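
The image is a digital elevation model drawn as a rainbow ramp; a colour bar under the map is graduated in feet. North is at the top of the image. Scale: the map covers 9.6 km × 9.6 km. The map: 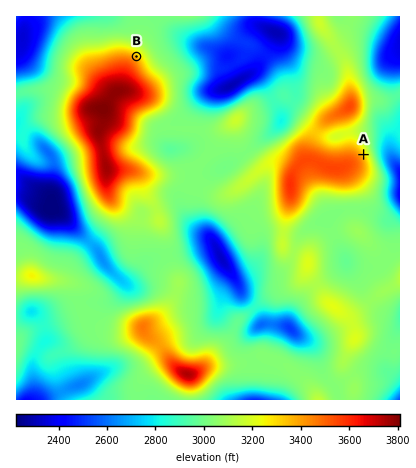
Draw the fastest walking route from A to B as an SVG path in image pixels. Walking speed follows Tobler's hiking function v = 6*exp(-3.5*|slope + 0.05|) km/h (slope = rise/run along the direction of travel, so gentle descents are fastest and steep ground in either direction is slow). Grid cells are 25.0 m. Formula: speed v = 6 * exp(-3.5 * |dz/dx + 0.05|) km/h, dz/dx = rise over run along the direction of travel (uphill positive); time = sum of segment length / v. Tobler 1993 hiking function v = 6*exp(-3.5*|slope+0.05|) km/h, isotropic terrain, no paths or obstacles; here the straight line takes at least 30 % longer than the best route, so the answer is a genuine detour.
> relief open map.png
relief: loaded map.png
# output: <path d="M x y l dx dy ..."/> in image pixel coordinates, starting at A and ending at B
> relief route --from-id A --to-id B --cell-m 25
<path d="M364 154l-4-2-10-6-20 0-22-10-6 0-24 12-22 0-52-26-46-46-6-4-16-16"/>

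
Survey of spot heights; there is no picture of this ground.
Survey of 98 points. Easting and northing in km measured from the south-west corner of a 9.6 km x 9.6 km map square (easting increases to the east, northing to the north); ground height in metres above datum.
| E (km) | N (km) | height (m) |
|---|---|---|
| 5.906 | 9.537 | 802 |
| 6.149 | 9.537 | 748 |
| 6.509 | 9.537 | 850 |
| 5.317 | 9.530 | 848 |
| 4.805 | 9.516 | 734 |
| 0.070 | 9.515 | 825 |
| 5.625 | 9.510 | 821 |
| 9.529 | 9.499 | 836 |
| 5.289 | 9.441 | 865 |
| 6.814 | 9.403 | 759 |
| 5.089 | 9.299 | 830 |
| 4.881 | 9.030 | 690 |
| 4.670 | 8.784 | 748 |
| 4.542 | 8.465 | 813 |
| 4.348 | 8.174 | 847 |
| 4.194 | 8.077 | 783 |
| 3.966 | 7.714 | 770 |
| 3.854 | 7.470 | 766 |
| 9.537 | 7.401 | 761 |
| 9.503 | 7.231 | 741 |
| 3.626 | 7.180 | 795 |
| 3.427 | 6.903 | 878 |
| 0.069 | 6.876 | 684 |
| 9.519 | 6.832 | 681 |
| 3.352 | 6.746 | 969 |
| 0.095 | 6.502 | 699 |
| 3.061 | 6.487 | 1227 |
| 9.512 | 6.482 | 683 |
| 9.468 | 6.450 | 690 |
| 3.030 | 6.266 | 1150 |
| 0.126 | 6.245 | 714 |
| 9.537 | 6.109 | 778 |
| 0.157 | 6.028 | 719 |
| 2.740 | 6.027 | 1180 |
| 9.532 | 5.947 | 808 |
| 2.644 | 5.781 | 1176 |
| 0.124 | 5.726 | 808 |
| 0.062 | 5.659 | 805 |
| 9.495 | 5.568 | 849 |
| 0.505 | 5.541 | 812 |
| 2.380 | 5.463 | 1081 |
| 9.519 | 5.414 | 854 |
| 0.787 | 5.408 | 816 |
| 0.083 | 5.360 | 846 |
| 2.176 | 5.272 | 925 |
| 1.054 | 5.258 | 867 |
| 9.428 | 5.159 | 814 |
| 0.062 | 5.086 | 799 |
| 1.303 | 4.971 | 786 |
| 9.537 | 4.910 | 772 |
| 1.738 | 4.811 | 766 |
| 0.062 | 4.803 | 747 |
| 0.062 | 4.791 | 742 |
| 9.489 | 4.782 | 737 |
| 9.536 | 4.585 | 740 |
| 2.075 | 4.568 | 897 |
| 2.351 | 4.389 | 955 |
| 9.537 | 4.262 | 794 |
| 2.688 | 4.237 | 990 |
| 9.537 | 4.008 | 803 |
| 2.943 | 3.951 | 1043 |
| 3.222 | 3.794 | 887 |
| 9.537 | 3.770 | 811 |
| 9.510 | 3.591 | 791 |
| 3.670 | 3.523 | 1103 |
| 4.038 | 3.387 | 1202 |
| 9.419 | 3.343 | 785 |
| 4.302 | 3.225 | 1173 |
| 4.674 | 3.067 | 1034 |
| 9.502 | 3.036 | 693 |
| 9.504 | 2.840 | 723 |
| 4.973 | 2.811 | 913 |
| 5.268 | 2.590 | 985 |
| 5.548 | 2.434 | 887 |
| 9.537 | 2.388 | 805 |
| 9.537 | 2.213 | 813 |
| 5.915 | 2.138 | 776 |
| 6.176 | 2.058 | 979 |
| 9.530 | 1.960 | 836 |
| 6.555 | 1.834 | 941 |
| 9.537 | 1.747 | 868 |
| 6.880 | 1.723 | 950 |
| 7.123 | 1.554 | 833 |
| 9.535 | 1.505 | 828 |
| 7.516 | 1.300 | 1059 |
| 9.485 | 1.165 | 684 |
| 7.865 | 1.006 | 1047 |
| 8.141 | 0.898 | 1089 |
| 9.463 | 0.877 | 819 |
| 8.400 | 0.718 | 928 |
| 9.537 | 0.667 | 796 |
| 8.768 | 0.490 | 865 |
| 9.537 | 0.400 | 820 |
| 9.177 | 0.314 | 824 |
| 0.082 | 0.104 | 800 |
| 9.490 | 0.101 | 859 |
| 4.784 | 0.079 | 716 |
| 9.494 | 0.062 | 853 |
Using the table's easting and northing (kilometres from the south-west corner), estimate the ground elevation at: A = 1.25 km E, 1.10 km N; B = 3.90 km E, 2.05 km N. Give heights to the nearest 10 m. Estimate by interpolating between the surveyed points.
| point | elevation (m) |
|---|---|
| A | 860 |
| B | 880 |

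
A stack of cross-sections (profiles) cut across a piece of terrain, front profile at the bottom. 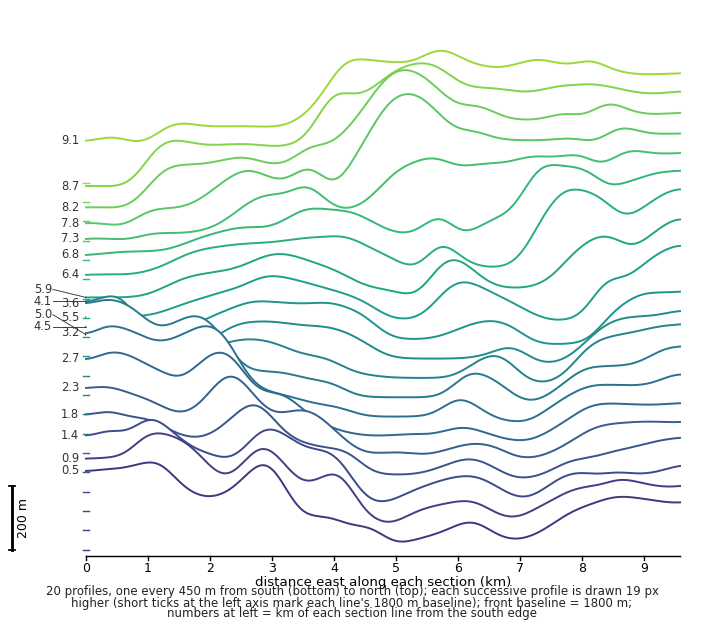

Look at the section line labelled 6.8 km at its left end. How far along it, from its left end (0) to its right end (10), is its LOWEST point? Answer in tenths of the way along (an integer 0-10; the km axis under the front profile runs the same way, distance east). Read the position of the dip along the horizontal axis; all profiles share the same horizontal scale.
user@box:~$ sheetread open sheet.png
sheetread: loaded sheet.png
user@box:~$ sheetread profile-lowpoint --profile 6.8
0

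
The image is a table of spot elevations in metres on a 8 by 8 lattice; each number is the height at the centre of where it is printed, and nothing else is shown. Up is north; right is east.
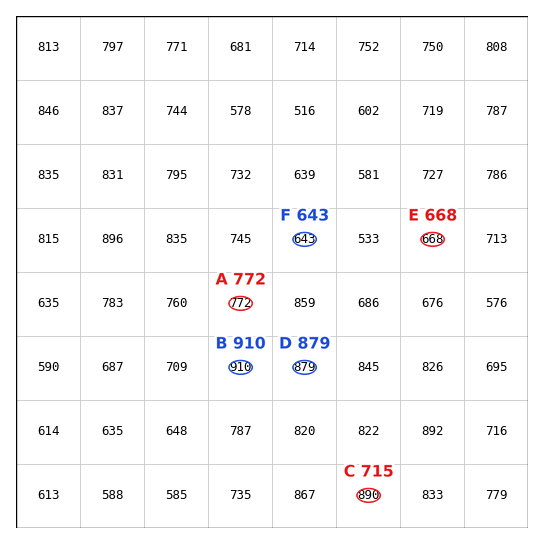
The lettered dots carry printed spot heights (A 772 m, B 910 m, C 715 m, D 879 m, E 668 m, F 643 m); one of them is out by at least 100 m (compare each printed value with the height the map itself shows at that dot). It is C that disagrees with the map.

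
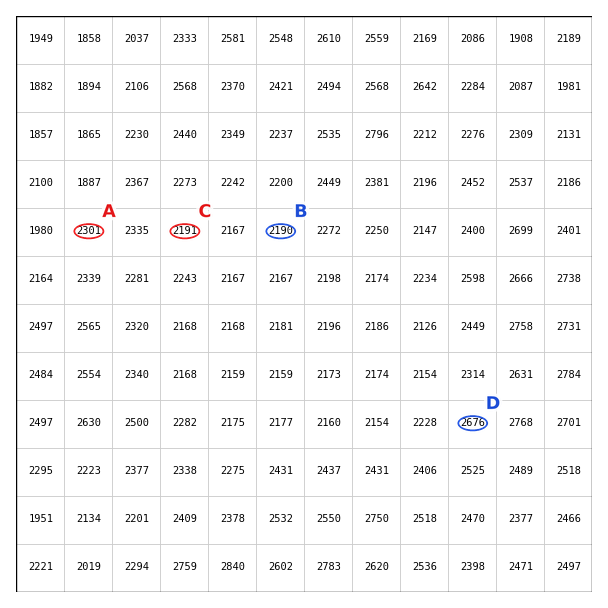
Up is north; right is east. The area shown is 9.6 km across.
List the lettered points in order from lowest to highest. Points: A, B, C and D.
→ B C A D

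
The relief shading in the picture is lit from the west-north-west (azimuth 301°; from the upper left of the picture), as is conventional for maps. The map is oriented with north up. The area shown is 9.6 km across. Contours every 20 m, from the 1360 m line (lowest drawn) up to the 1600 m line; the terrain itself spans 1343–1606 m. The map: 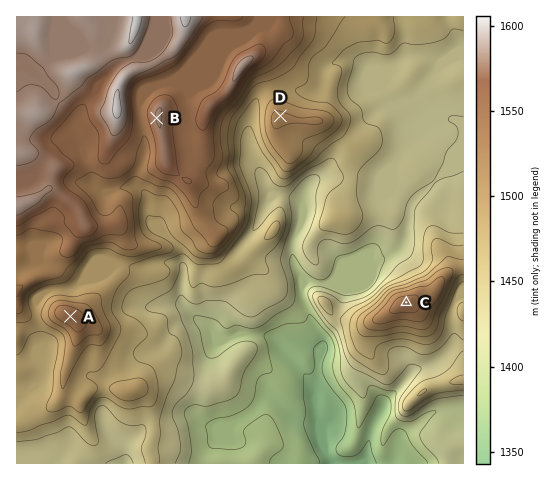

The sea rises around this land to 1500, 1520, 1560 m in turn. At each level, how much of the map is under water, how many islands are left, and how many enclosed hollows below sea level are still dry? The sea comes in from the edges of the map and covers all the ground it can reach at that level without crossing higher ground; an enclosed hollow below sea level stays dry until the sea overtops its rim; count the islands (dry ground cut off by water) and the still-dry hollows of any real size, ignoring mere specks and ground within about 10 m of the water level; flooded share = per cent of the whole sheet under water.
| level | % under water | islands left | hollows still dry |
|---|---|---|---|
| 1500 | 68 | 3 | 0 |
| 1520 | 73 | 2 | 0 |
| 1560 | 87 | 2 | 0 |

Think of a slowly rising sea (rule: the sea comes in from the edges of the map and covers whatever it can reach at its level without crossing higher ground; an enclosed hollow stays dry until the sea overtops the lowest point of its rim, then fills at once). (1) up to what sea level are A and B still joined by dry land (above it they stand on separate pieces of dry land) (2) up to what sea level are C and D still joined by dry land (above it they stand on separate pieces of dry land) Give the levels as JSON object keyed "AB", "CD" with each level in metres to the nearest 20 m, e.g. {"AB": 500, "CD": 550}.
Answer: {"AB": 1500, "CD": 1420}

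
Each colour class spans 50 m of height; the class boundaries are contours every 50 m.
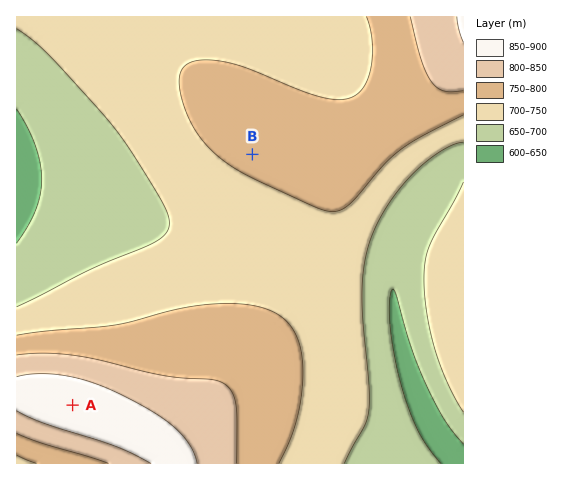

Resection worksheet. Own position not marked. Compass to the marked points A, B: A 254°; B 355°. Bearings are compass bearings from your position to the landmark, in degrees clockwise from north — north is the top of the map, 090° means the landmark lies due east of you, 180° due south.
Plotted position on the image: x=269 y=349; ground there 770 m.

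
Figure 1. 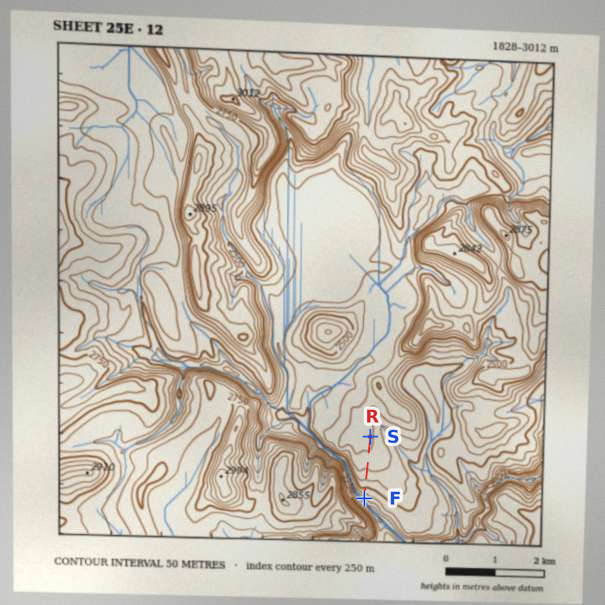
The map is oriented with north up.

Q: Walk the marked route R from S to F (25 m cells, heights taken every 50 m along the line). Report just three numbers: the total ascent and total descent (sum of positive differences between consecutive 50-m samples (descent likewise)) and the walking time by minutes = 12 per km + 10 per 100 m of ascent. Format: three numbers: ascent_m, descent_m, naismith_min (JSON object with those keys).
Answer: {"ascent_m": 0, "descent_m": 281, "naismith_min": 15}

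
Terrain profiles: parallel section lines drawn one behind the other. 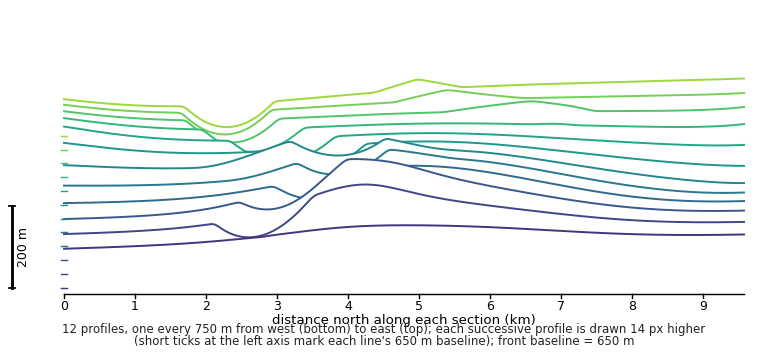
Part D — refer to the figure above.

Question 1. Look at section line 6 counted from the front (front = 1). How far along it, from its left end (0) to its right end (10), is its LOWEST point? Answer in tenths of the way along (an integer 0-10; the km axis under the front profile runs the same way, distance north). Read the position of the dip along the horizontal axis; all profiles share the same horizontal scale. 10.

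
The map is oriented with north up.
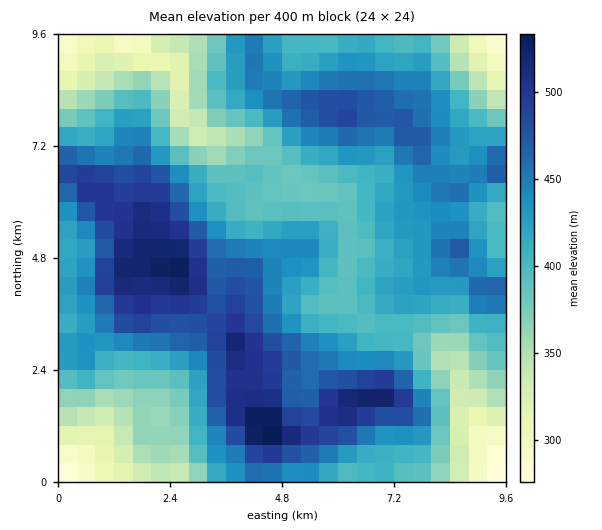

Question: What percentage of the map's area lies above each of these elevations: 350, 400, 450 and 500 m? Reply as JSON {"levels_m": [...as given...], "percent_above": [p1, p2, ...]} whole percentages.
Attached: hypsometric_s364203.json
{"levels_m": [350, 400, 450, 500], "percent_above": [88, 66, 31, 9]}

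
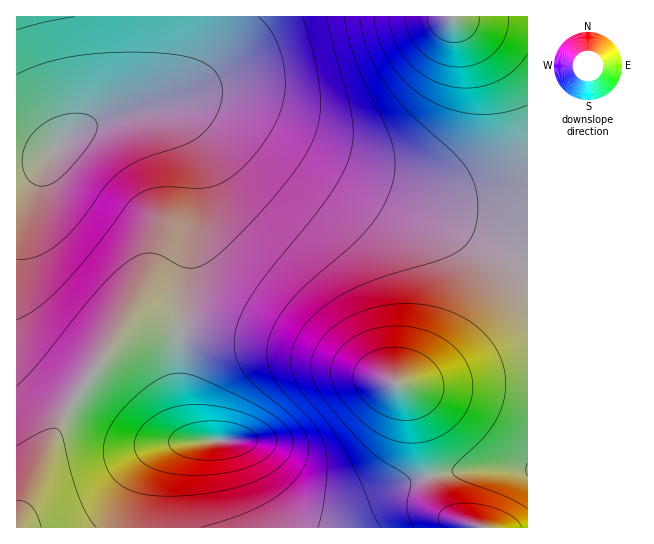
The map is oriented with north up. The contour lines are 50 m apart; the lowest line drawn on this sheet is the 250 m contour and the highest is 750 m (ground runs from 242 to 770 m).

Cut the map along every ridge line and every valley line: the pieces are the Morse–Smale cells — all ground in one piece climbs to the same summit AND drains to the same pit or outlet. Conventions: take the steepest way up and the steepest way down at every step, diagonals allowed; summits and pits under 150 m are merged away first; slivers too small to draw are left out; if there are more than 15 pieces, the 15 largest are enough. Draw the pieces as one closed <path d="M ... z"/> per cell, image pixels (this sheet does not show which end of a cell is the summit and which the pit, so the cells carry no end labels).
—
<path d="M527 16l-510 0-1 505 44-98 51-77 11-11 8-4 21-3 28 3 2-5 7-67 9-50 2-20-3-23-12-31-15-16-15-7-23-1 44-8 26 0 25 6 27 14 66 41 46 24 88 37 49 24 17 6 8 0z"/><path d="M201 103l-26 0-44 8 23 1 15 7 15 16 12 31 3 23-2 20-9 50-8 71 59 6 46 9 116 40 7 9 7 13 8 27 9 51 4 12 8 13 9 7 26 11 48 0 1-273-26-6-49-24-88-37-46-24-66-41-27-14z"/><path d="M193 331l-13 0 0 68 4 20 5 14 6 6 9 2-15 0-18 4-15 13-8 15-7 22-2 19 0 14 340-1-26-10-13-12-11-31-9-51-12-29-7-9-116-40-46-9z"/><path d="M154 328l-24 3-8 4-11 11-51 77-41 92-3 7 1 6 121 0 6-43 12-27 15-13 18-4 15 0-9-2-6-6-8-24-2-23 1-55-2-2z"/>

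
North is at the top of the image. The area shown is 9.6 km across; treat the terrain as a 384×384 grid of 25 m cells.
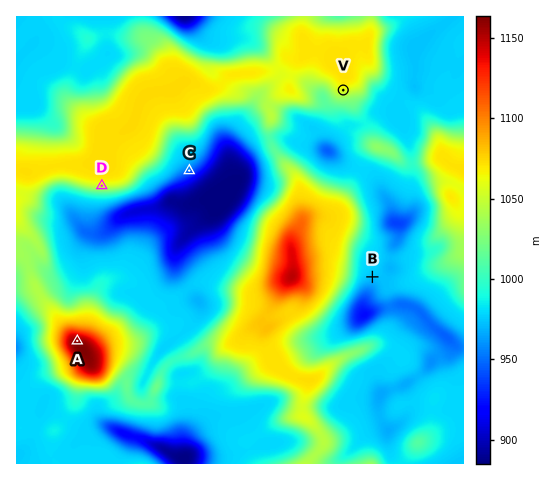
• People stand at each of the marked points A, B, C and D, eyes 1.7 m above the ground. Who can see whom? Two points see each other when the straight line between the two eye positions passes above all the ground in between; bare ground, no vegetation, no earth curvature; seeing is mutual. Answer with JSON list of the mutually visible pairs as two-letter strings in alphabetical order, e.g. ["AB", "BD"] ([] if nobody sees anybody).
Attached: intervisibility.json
["AC", "AD"]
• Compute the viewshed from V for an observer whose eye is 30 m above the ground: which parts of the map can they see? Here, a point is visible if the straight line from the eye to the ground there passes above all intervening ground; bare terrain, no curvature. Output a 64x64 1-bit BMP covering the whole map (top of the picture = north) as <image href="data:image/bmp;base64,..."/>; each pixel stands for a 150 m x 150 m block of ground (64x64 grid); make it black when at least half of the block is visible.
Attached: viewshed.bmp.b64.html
<image width="64" height="64" href="data:image/bmp;base64,Qk0+AgAAAAAAAD4AAAAoAAAAQAAAAEAAAAABAAEAAAAAAAACAAATCwAAEwsAAAIAAAAAAAAA////AAAAAAAAAAAAAAA+AQAAAAAAAB8AAAAAAAAAB4MAAAAAAAAH9wAAAAAAAAP/AAAAAAAAAf8AAAAAAAAA/wAAAAAAAAf/AAAQAAAAB/8AAMAAAAAH/wAAyAAAAAH/AADoAAAAAH8AB/wAADAEPwAe/AAACAcfAB98AAAAB88AP/8AAAAHzwB//wAAAAf8AP//AAAAP/gB//+AAAAf8AH//4AAAB/AA///wAAAD4IH///AAAAEBAf//8AAAAAID///gAAAABgf//+AAAAIMR///+AAIA/gP///8AB4H+A////wAfgf4G////AB+B/8T///4AH4H/8f//4AAfwf9x///gAB/B/jP//+AA/0P/B///4AD+Q/+Oe//gAP5jD8AD/8AB//8H4ADDwAD//6PAAAGAAD//w8AAD4AAH//D4AAfwAAf/4PyAB/wAA//A8cAf/AAH/4H3/P/4AA//A//4//AAH/8D/AB/8AAf/h/8AH/4AD/f//wAf/gAP////AA/8QA////8ADvhgD////wAEfOAP////AAB/8A4///8AAH/+Dn///wAAf/+D/8//AAA//4H/x/8AAD//4f+H/wAAB+P///P/AAADwH//4P8AAAOAA//gfwAAAwAD/+A/AAAAAAD/4B8AAAAAAP/gDwAAAAAAwAAPAAAAAAAAAAcAAAAAAAAAAw=="/>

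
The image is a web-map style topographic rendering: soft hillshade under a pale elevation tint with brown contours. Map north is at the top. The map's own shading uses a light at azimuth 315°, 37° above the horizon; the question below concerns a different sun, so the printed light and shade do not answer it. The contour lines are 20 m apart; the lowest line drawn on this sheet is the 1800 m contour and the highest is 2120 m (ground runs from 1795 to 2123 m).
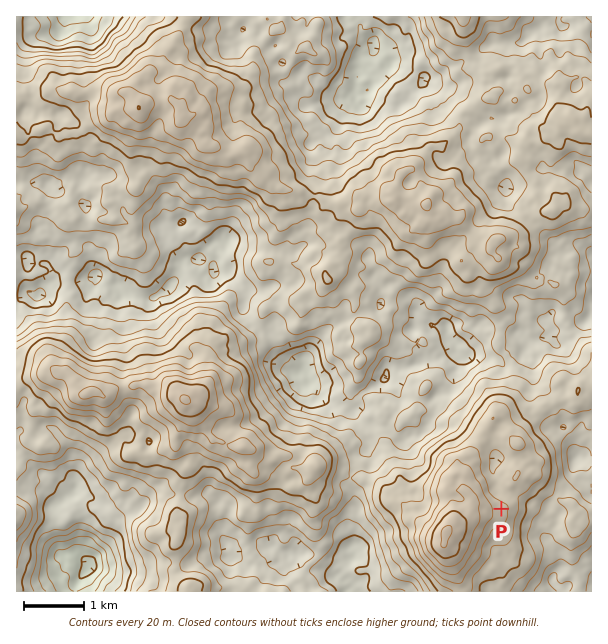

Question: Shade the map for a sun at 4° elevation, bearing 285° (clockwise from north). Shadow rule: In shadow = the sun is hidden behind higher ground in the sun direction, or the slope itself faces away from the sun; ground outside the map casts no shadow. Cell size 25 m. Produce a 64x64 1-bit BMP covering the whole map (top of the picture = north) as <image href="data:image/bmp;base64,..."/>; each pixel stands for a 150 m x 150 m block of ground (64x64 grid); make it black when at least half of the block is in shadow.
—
<image width="64" height="64" href="data:image/bmp;base64,Qk0+AgAAAAAAAD4AAAAoAAAAQAAAAEAAAAABAAEAAAAAAAACAAATCwAAEwsAAAIAAAAAAAAA////AAAAAAD/gAeCOAA///+ABwBwAH///8AHAHAAf///wD/APAB////AP8A+AP///8A/8D4A////gD+4PgB/+f8AHzh+AH/4/AAeHn4AH/h4AAYQPgAf8DgAHBB+AB/7LAAcGH4AHP+uAAwcfwAcf24AGBw/ADw/DwAAHD8AHD8OADA8PgAYfwACIB4QAAj+AAAAPwAAAPggOA//+AQEeAA8D//4BAPKALwP//AAA4CAOAf/4AIBgAAQB//jAwCAAAAD/8PgAAAAAAN/w+CAAAMAA3/D4AAAA4AD/4HgAQADgAH/gfsAAAMAAPHA+QMAAAAB4ID5AQIAAAPAgHgBZwAAAcABOAOHwQAAgAkwA4PhAYAAHzAHg+OBwAAfAAf/gcHgAA8CB/+BgfAABwID/4ED8AAHAAP/gAPMAAYDA/8AB8cCAgOD/+AHxgIAAaCP4QfhAAAAOA/gB+AAAAI8AgADwICAAzwHAAPAAIABPAMAA8AAABB0AwAAAAeABmAGRwAAD8AHIAZCAAAfwAIADmAAAR/AAMAEAAIDH8AAQAAAAweH4AAAAIADh/fwAAABgAOH9/gAAAAAAQf//AAAAAAAE//+AAAAAAAAv78AAAQAAAgfH4AAAAAADB2fwAAAAAAfkD+AAADAAB+Yf4A/AfgAP4h/gD/B/AAfwj8AP+D4AA8COAA54A=="/>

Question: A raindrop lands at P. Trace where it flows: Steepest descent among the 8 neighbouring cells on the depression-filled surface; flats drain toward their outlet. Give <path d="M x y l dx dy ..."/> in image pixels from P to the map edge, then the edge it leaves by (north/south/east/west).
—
<path d="M501 509l12-12 5 0 7 6 5 0 6 6 10 0 3 3 0 1 6 6 0 8-4 4 0 3-3 5 0 3 12 13 0 12-5 6 0 8 12 10"/>
exit: south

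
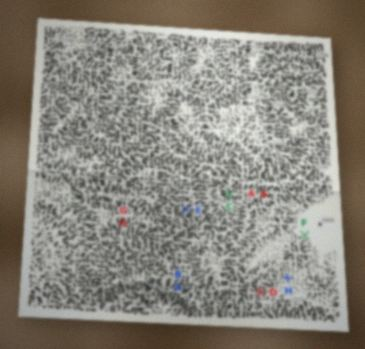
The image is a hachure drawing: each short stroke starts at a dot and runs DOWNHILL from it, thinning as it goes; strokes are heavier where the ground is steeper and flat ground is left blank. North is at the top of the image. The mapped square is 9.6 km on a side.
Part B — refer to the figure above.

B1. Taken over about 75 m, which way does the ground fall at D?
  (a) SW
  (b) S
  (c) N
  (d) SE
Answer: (b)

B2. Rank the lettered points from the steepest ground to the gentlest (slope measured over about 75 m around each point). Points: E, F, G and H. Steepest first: E G H F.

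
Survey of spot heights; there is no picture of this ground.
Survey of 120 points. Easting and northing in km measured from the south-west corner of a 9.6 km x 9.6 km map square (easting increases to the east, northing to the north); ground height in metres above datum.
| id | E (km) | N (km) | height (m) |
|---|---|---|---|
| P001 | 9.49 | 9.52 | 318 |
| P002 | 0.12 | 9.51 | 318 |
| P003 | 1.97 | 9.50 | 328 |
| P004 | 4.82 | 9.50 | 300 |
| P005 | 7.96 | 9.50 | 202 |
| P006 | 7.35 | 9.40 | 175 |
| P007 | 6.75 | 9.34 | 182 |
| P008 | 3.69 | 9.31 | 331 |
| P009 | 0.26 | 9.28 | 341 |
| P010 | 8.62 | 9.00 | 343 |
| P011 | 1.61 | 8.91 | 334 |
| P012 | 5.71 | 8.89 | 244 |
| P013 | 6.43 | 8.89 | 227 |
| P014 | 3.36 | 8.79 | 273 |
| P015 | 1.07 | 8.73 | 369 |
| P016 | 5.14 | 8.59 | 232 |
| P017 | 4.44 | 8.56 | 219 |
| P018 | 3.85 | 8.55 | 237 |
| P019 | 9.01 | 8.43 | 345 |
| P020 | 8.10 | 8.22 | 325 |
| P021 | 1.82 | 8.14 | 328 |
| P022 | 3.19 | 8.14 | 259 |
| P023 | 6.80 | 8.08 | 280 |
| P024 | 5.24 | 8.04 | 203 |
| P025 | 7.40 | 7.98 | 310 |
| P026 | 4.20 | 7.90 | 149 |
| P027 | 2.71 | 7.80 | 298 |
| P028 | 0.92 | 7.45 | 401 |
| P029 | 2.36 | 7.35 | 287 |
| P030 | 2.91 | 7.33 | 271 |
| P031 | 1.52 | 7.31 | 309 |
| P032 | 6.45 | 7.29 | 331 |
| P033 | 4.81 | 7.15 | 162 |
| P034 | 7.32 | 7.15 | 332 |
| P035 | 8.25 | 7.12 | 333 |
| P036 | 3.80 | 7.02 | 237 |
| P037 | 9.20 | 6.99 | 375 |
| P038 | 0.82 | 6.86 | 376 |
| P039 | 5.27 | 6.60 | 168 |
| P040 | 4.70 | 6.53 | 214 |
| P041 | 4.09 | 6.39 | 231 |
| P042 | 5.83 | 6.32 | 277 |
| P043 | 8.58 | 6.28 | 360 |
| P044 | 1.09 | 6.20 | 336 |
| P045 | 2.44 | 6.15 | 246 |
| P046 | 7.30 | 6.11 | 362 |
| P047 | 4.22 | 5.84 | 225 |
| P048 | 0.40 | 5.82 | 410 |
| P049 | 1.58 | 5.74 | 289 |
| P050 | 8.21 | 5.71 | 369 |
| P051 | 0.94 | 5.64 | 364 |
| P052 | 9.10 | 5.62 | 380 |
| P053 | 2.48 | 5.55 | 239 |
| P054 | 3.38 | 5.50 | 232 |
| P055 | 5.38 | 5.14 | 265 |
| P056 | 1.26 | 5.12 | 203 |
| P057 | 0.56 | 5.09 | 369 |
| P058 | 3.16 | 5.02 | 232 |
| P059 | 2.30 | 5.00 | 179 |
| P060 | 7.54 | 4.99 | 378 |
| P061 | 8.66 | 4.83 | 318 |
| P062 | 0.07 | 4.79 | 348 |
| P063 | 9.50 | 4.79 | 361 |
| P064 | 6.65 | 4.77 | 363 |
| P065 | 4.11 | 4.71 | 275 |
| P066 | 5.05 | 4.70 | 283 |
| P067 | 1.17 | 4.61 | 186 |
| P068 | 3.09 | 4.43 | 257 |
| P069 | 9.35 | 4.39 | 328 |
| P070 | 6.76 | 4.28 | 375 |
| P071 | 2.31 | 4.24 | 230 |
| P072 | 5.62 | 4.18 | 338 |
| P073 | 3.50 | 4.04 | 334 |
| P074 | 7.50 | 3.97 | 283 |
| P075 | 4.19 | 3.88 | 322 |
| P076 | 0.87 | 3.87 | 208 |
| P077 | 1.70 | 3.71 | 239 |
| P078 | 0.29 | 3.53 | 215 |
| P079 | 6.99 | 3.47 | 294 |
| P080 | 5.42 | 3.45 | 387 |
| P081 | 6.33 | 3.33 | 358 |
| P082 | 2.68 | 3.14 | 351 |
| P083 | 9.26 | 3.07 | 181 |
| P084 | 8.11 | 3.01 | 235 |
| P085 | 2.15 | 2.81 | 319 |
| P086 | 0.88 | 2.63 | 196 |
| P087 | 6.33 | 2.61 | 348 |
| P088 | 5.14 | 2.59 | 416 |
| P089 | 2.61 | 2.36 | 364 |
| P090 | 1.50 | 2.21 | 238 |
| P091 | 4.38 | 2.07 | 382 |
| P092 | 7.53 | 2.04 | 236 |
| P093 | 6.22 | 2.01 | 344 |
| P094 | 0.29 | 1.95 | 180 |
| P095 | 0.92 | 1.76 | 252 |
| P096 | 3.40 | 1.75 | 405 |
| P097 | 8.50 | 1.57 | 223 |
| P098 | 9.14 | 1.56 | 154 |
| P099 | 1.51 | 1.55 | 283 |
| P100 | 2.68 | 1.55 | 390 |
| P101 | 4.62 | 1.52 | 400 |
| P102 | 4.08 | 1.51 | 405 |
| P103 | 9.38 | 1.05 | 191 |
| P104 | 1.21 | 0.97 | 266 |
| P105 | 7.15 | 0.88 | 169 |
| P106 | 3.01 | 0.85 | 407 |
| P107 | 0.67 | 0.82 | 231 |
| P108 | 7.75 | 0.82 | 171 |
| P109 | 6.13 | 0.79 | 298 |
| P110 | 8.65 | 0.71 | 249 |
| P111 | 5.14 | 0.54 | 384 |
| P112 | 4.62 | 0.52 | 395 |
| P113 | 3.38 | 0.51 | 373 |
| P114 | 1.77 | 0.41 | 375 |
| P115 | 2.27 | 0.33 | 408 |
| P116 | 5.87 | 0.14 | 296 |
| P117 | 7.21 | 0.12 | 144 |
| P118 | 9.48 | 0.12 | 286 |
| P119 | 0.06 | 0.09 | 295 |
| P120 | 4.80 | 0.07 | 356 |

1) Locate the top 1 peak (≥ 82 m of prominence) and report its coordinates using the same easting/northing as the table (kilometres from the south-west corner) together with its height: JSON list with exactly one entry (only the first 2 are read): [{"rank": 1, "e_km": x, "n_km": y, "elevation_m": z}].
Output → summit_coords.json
[{"rank": 1, "e_km": 5.04, "n_km": 2.44, "elevation_m": 427}]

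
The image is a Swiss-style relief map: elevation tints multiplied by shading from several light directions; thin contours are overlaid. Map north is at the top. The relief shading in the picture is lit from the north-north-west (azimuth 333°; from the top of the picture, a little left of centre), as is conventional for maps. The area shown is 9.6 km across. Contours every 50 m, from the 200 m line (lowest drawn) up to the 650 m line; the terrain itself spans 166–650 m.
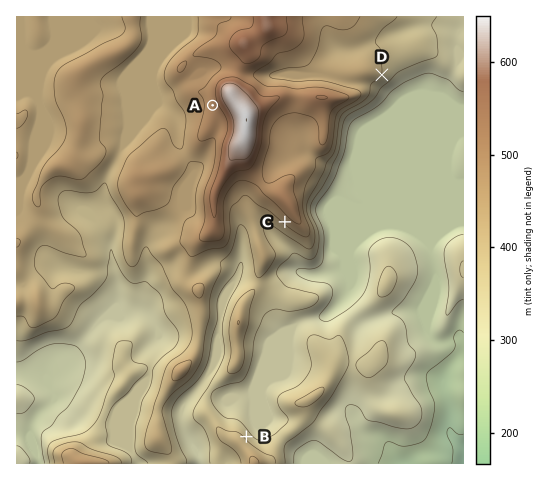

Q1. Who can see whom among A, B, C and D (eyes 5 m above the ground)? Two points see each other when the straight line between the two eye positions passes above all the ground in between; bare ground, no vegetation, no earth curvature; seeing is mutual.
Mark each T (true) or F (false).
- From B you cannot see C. F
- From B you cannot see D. F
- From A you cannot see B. T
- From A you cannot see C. T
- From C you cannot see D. T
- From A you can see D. F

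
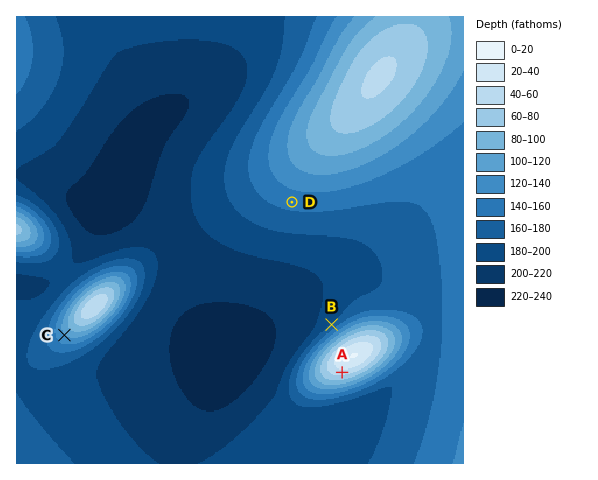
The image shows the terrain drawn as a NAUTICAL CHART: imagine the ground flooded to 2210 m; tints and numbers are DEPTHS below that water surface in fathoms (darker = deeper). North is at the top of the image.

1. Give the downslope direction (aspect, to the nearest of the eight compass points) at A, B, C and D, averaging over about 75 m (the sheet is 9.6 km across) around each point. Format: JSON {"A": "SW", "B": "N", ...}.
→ {"A": "S", "B": "NW", "C": "SW", "D": "S"}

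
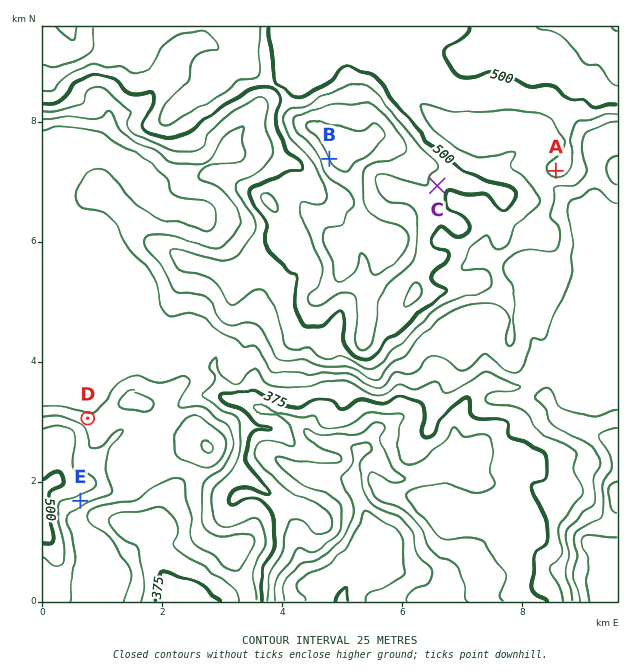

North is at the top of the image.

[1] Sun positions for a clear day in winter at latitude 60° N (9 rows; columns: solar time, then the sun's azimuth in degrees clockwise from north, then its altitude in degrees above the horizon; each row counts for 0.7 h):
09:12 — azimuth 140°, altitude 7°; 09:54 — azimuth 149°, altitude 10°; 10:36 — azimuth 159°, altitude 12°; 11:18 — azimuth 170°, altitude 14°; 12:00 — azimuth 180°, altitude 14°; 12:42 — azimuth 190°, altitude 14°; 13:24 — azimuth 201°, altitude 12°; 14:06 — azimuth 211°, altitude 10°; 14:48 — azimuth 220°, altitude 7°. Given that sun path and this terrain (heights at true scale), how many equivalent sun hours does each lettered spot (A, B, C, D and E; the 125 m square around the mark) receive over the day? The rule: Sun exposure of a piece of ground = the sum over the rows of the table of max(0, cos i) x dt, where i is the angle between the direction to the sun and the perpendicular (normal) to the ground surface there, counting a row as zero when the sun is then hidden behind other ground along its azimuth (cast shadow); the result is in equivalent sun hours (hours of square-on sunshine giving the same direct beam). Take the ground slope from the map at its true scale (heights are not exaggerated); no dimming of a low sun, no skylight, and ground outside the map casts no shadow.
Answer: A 1.5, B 1.5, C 1.2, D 0.7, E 2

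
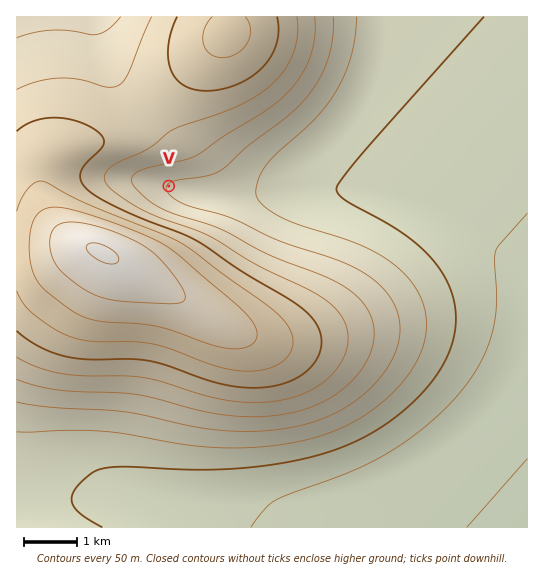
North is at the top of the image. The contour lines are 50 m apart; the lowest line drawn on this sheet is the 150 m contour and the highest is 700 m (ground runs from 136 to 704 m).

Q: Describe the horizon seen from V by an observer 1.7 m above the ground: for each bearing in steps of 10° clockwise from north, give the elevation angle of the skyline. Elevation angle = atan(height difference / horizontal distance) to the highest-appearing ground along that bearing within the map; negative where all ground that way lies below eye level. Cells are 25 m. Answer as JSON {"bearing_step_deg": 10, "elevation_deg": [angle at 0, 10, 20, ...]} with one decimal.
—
{"bearing_step_deg": 10, "elevation_deg": [7.1, 6.7, 6.0, 5.2, 4.2, 3.0, 1.8, 0.6, -0.5, -1.2, -1.3, -0.4, 0.8, 2.4, 4.6, 6.8, 8.9, 10.8, 12.3, 13.3, 13.9, 14.0, 13.6, 12.7, 11.2, 9.1, 6.9, 5.5, 5.2, 5.6, 6.1, 6.6, 7.0, 7.3, 7.4, 7.4]}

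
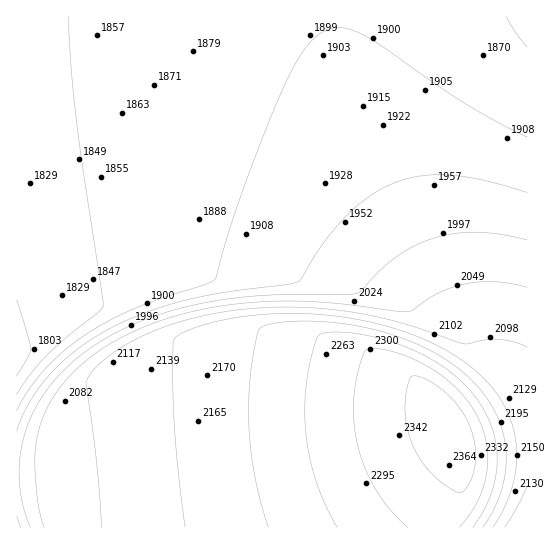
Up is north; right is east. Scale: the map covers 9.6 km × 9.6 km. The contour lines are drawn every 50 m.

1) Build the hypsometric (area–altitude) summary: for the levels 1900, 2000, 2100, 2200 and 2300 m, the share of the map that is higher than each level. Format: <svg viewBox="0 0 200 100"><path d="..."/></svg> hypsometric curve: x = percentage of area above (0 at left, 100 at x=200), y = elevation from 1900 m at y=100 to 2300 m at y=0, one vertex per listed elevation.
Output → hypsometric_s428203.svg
<svg viewBox="0 0 200 100"><path d="M134 100l-45-25-22-25-32-25-21-25"/></svg>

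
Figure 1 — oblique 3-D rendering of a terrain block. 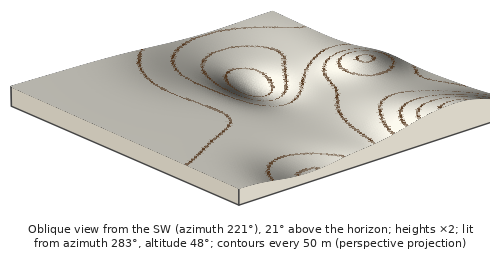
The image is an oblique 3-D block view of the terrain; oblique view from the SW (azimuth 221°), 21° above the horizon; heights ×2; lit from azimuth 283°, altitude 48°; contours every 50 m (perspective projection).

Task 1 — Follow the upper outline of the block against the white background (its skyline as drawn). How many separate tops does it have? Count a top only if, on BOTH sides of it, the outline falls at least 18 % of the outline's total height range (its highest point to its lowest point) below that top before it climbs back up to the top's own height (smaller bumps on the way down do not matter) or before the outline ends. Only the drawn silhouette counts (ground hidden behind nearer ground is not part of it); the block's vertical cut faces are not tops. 1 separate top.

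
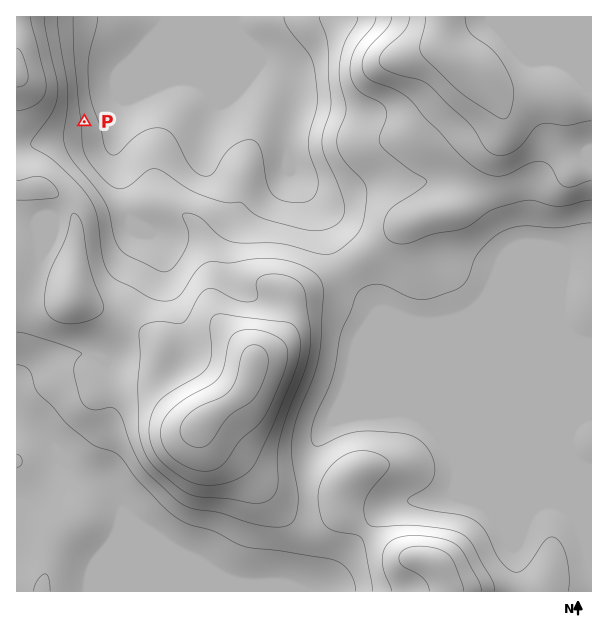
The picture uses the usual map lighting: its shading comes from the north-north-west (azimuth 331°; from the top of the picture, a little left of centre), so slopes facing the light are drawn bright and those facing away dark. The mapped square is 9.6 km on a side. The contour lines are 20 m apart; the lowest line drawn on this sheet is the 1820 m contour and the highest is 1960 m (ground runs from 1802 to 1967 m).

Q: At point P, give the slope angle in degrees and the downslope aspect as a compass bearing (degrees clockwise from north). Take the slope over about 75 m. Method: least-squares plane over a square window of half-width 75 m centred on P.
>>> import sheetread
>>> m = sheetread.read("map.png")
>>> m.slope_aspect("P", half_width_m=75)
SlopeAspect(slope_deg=4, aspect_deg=81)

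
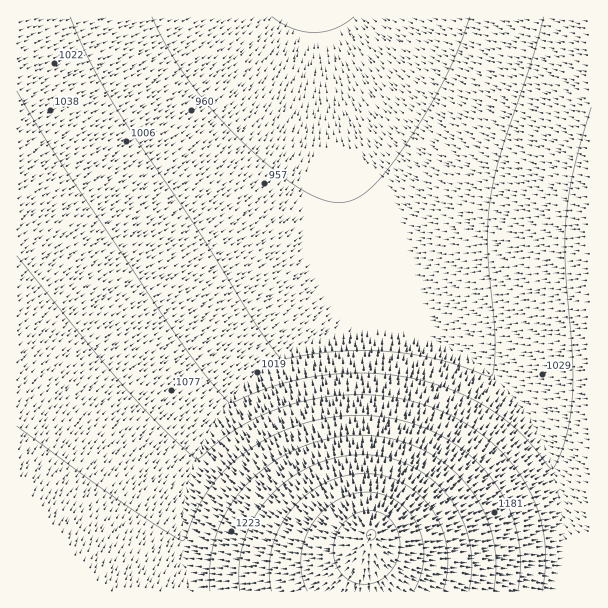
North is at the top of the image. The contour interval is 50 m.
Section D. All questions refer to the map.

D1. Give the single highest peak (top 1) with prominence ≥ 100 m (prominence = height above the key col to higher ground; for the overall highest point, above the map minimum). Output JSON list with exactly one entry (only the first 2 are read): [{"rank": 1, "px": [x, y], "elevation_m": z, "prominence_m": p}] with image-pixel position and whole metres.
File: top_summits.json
[{"rank": 1, "px": [372, 534], "elevation_m": 1454, "prominence_m": 558}]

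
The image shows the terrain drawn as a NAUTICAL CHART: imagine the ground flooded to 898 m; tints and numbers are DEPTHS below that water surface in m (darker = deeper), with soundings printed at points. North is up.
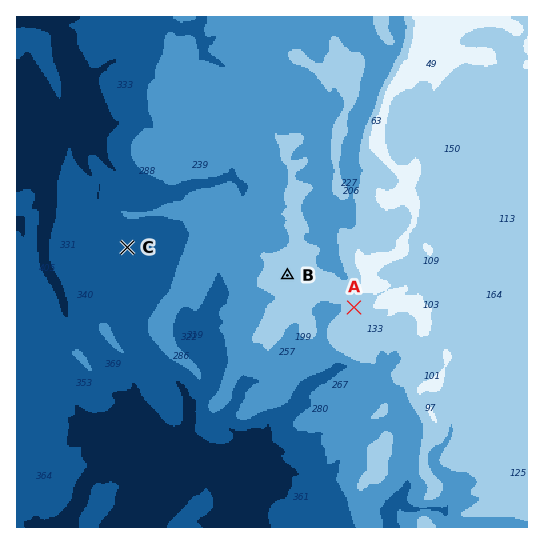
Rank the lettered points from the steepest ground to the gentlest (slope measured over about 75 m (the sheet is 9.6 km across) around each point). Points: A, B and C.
A B C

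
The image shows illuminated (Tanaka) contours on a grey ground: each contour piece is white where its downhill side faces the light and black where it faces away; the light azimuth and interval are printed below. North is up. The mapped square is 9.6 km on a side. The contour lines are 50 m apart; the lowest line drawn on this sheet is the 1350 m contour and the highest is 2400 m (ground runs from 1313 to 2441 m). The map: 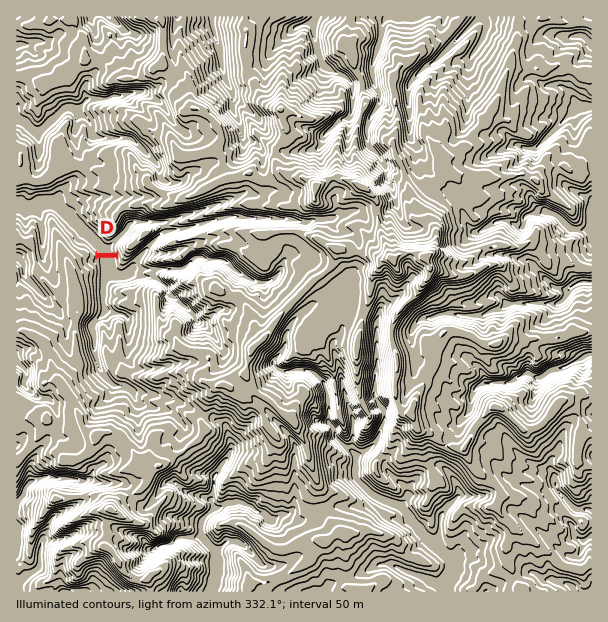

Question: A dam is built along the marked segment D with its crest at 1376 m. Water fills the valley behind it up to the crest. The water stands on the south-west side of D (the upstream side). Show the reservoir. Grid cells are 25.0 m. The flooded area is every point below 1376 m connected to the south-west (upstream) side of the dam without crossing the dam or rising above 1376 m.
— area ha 41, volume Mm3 13.55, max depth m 59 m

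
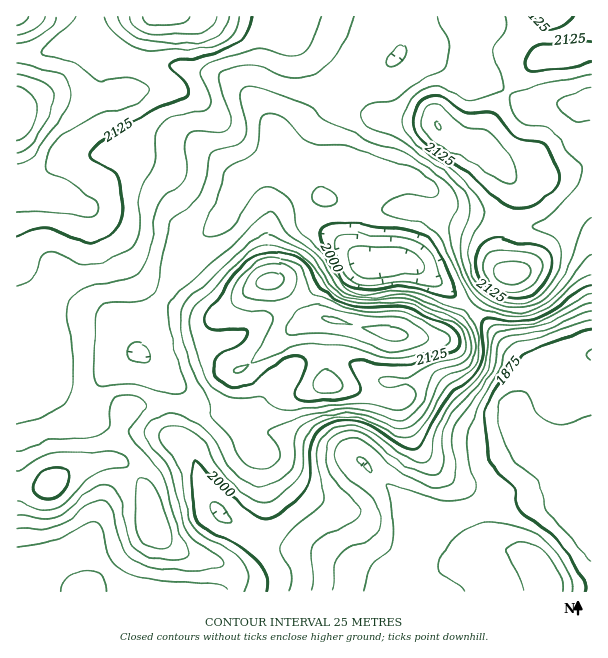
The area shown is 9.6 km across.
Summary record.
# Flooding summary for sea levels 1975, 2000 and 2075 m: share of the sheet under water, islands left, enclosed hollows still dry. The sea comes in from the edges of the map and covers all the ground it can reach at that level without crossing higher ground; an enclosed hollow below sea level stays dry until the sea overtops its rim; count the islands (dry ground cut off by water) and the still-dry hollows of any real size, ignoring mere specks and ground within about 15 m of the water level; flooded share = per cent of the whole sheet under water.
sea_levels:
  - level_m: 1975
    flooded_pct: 18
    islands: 0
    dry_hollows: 1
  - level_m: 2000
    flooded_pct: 20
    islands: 0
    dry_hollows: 1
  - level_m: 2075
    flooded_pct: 54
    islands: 1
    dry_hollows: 0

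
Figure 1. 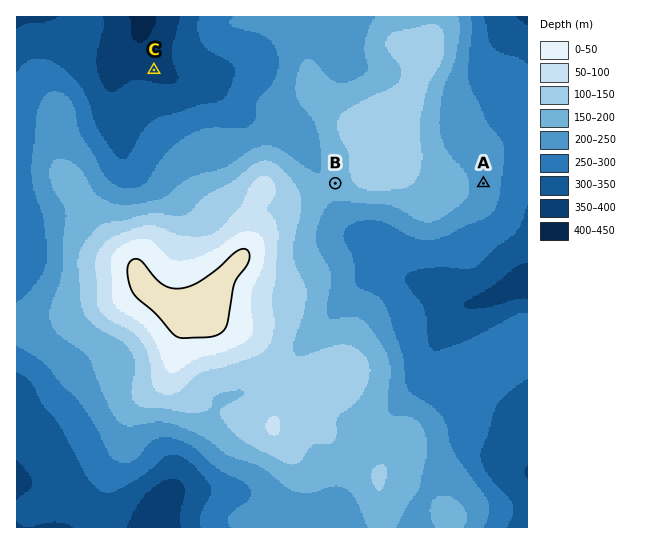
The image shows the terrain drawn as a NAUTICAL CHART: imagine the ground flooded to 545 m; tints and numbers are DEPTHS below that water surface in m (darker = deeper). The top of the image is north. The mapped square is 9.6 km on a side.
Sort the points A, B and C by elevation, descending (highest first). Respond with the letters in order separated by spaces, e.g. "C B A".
B A C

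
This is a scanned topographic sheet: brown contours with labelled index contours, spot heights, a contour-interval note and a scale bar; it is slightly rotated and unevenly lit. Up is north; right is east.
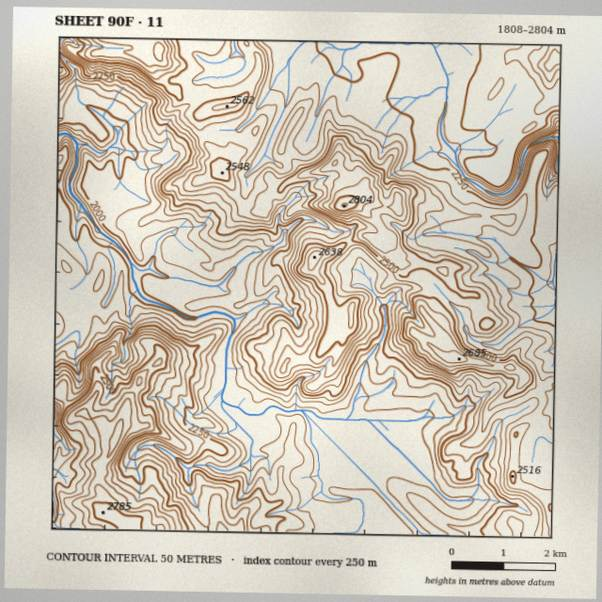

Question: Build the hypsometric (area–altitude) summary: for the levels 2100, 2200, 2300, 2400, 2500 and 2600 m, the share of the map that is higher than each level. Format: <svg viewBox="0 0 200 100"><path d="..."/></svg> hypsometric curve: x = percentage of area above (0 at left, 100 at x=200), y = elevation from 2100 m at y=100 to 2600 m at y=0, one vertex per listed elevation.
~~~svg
<svg viewBox="0 0 200 100"><path d="M162 100l-26-20-44-20-32-20-32-20-16-20"/></svg>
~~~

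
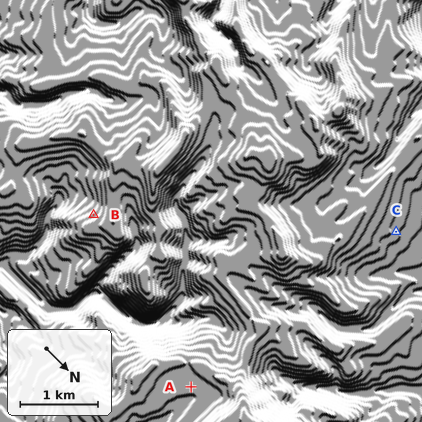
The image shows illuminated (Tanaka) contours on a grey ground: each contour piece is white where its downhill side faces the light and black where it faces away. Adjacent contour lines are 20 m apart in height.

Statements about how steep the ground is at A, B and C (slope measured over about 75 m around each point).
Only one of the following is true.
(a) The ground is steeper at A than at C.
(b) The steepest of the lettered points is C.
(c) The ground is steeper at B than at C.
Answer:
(c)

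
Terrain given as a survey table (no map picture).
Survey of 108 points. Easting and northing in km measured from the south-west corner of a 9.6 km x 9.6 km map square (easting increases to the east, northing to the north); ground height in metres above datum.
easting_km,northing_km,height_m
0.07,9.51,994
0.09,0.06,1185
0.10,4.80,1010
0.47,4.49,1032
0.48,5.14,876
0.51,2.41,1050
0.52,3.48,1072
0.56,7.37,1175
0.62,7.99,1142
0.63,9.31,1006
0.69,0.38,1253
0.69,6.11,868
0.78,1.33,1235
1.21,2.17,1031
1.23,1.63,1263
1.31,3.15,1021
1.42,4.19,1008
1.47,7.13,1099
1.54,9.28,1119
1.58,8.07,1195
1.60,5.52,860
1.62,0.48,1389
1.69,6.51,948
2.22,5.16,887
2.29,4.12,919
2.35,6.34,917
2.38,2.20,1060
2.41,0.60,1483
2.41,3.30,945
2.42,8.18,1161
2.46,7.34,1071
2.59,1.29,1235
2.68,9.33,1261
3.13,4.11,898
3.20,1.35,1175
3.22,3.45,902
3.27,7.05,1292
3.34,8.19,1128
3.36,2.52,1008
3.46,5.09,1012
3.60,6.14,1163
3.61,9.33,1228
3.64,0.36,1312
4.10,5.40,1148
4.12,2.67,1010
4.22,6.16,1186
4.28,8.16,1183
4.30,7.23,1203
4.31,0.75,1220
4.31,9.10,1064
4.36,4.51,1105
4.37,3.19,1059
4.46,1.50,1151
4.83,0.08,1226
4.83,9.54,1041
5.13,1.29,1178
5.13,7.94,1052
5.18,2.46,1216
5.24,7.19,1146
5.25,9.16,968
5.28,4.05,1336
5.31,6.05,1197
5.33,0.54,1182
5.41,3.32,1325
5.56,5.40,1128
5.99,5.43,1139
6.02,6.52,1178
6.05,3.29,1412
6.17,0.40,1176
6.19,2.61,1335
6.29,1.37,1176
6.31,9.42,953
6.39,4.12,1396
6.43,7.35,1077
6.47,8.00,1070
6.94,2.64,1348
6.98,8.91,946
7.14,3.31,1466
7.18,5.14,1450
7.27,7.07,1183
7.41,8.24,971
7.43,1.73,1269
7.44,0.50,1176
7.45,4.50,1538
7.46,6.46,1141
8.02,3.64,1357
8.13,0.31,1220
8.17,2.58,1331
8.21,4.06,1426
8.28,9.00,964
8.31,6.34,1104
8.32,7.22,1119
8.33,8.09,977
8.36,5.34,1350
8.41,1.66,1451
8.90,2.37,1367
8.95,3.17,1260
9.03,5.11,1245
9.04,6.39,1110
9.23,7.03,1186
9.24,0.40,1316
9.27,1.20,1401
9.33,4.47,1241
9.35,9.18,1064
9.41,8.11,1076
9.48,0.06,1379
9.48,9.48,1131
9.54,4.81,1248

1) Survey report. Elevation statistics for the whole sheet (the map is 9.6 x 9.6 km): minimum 860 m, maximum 1550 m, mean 1150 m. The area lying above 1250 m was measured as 22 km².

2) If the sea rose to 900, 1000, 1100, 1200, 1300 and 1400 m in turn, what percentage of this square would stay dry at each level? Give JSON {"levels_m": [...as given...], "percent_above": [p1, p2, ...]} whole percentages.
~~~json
{"levels_m": [900, 1000, 1100, 1200, 1300, 1400], "percent_above": [95, 81, 62, 34, 17, 7]}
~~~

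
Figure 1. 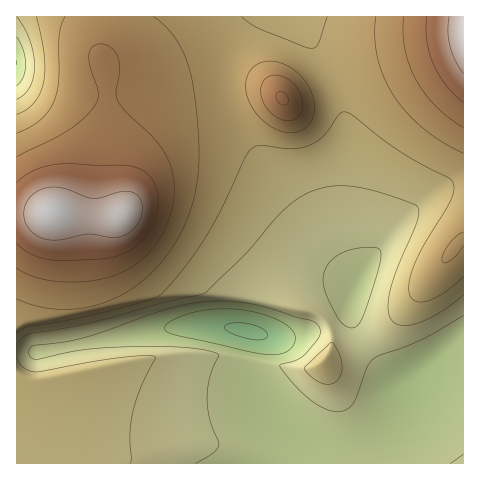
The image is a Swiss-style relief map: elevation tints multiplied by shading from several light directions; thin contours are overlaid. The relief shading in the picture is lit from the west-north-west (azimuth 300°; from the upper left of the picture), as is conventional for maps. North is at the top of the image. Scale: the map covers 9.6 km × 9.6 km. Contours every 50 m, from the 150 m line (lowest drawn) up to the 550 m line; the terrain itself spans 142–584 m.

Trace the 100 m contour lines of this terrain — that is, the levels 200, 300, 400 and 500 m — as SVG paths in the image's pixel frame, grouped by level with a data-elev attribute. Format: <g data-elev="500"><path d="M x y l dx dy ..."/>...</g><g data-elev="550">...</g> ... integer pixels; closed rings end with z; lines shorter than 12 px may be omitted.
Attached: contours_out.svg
<g data-elev="200"><path d="M262 354l-86-19-9-3-2-5 8-7 16-7 19-3 20-1 19 2 19 4 16 7 10 8 3 5 0 6-6 9-11 4z"/></g><g data-elev="300"><path d="M130 463l1-5-1-26 3-21 8-23 14-31-10-1-28 2-81 14-7-1-5-3-7-10"/><path d="M325 384l5 0 6-2 4-5 2-6-2-15-5-10-3-4-28 26 2 3 7 7z"/><path d="M17 346l4-7 8-5 61-11 74-21 41-9 40-38 29-35 15-14 19-13 24-7 17 0 21 4 42 13 6 5 1 6-2 9-20 46-7 23-2 19 2 7 4 4 4 3 7 1 16-4 20-10 22-17"/><path d="M17 17l7 10 6 13 3 13 2 13-2 11-3 10-5 7-8 5"/></g><g data-elev="400"><path d="M17 299l22 8 24 2 25-2 23-7 22-12 19-16 17-20 14-23 10-28 5-29 1-33-5-44-5-26-8-21-12-17-15-14"/><path d="M463 232l-7 4-8 9-5 11-1 6 4 1 6-3 11-15"/><path d="M285 132l14-1 10-7 5-13-2-16-8-15-13-12-15-6-14 0-10 6-5 8-1 11 2 11 6 12 9 10 10 8z"/><path d="M65 17l-4 8-2 9 0 46-5 21-6 10-8 9-11 7-12 6"/><path d="M376 17l-1 21 2 19 6 19 10 19 13 17 17 16 19 14 21 11"/></g><g data-elev="500"><path d="M17 243l15 11 18 6 46-1 21-3 16-8 13-12 9-18 3-17-2-14-6-11-10-7-13-3-58-2-15 1-21 6-16 12"/><path d="M281 104l5 1 3-4-3-7-6-3-3 1-1 4 1 5z"/><path d="M427 17l0 23 6 23 12 21 18 18"/></g>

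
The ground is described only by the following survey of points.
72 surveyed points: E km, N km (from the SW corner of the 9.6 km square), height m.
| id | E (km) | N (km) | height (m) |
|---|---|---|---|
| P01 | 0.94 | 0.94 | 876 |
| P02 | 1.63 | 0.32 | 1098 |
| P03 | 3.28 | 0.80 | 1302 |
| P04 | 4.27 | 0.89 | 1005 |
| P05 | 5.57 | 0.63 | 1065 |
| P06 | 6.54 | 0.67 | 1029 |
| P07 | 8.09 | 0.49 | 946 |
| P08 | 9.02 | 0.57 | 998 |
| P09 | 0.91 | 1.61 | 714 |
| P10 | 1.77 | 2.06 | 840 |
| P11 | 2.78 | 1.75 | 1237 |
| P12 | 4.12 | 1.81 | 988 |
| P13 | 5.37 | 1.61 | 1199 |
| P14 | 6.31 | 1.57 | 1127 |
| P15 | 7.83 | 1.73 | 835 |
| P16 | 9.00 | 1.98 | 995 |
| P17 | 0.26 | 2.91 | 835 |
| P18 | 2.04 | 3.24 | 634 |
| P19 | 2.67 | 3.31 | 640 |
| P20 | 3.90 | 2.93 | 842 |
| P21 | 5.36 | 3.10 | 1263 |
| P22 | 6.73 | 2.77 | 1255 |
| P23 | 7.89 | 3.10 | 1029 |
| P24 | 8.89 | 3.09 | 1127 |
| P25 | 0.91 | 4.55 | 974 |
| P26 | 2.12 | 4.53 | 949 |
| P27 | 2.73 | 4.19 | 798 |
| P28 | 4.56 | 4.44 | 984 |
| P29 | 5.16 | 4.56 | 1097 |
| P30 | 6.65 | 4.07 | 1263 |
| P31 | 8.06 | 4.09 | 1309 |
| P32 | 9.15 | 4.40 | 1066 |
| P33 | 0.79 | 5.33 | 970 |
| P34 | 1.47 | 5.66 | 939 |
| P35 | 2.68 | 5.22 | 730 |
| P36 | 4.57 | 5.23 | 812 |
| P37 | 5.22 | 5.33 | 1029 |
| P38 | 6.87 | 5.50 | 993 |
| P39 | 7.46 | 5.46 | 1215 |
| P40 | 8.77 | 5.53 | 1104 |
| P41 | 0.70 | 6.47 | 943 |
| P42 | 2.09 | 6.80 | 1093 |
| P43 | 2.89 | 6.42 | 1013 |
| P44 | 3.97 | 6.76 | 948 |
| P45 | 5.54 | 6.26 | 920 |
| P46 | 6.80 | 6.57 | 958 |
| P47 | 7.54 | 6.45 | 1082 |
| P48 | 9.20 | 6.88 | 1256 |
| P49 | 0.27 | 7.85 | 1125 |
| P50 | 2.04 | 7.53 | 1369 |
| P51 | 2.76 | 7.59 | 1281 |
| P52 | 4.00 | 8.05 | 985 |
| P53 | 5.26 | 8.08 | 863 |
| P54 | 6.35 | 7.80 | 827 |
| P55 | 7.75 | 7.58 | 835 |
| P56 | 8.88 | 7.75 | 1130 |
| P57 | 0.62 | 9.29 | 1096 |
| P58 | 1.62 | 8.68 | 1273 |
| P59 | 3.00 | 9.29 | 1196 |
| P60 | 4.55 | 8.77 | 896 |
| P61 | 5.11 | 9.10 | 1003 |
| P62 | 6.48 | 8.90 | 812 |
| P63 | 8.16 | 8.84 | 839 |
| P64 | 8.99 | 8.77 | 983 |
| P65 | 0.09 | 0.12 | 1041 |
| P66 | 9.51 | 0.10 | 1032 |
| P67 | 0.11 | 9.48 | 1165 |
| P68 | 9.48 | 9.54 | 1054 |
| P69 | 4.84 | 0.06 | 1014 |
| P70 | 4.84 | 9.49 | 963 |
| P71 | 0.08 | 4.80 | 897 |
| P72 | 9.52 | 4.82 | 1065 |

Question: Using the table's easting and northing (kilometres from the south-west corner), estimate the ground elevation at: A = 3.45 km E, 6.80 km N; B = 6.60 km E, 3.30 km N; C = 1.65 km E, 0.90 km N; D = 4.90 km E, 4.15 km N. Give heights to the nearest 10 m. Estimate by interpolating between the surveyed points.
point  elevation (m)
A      960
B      1340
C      980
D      1110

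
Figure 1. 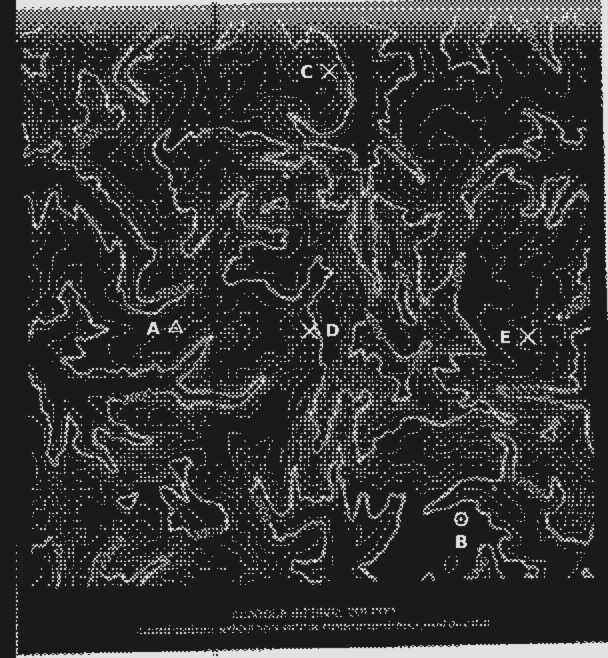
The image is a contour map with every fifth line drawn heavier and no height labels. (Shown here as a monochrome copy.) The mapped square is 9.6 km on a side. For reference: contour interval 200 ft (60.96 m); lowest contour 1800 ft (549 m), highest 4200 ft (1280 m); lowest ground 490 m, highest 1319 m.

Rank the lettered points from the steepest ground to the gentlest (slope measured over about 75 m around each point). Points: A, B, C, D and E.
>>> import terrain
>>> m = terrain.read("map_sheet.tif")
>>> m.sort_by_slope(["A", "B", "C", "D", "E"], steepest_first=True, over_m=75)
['C', 'D', 'A', 'E', 'B']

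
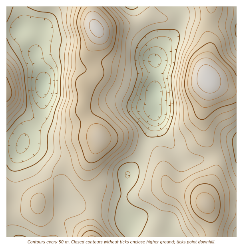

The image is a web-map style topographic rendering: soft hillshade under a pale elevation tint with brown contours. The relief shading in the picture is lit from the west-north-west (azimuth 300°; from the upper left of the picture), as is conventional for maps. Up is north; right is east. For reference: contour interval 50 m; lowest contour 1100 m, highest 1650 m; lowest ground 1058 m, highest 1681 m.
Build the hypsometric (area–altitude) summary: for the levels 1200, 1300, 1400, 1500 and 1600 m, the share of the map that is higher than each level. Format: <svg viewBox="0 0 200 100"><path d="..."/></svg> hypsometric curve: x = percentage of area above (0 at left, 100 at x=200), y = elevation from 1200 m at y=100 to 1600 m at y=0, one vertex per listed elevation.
<svg viewBox="0 0 200 100"><path d="M173 100l-45-25-61-25-37-25-23-25"/></svg>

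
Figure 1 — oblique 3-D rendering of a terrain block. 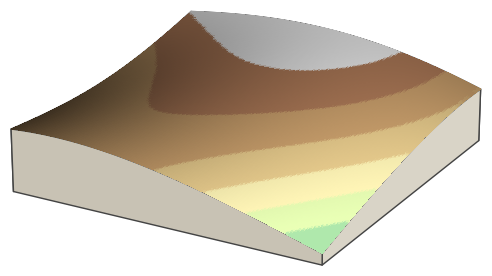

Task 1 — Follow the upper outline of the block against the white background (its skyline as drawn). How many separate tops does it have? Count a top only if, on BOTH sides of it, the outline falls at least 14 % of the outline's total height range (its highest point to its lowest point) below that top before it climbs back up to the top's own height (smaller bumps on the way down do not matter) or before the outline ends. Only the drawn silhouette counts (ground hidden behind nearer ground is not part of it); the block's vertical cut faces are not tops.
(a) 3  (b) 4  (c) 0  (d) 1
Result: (d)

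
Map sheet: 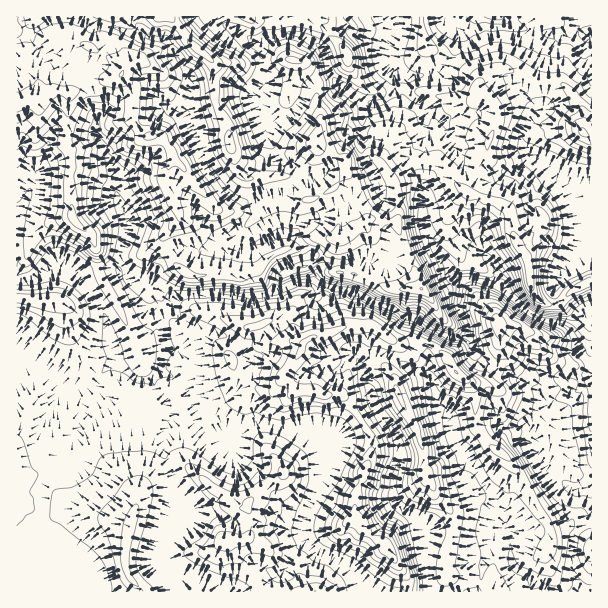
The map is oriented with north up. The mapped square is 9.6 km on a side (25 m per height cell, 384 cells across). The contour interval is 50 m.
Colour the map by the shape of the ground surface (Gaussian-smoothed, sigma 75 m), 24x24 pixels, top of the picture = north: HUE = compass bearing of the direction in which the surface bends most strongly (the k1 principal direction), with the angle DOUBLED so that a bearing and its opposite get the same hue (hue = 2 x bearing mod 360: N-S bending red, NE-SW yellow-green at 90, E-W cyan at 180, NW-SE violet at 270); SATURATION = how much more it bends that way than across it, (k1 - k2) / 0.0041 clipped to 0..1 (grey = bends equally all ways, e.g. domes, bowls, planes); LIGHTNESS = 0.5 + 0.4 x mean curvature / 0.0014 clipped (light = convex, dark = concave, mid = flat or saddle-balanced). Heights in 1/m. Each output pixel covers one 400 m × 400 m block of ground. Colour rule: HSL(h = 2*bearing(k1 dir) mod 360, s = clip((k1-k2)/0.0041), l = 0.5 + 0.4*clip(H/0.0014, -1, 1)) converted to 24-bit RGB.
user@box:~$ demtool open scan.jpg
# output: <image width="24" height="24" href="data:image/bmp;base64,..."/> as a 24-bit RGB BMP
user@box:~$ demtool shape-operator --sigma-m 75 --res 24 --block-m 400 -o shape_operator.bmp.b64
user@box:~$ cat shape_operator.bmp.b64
<image width="24" height="24" href="data:image/bmp;base64,Qk32BgAAAAAAADYAAAAoAAAAGAAAABgAAAABABgAAAAAAMAGAAATCwAAEwsAAAAAAAAAAAAAf39/f39/f39/cmB6ictei1iscWaAlWRIhGBIWJhZXZtqWK6uhcfBpk2id1BglmM1Y/J6eCOeYKZxaIyWd6KKlzpRhbRNjj1Zf39/f39/f3p7YE9zz9mYS1BnbVuUnofHupapYpdneL+HTpaSdElNaj40cz1d1fbYQyiCXEuwmJBubIKIh0ONkpWxw7+KXD7OfIGAgHt/f2+BbHWNxb2RUGqBa392P2lizKiSwW6OjJpgXldxYkGT0qPetfHemeG0ZCJ0clRNs7dwbH18cFl/gIp2ust7PrSwfIGDenmEc36MfImRoY+HqnKTaXR9a01qiKlIs8iUk2txWX5lQ294fqxf1eaLLBcjch4yYs5NarCoem2FbWV/isGPRFKqmWKSfIOAdoKDeH99cXl3f5J+qISKbVN9abLMeM3AeVODzWeilcmcRF94PWt2+NO2DRg1zpTOw+vEUEJ8hFl+jZxrc9+TYDJQf5xpfIKFdX6EgHyEeIeDdod0jX50Xmmch7NncFFTUFNlfsV8wHmSb1mBPmtz9dzIIi6PtdEjkNVzWTVpm0yF1PffWBxZiop1Va17hHyGhX6IdIGDg4B/gH56hIF5coNxhnVvfnd0WYB9lq9OeVRNf3R1cF5zk9pwXg5ivfulWTWHcTt4guiKhEAoYkZwhZqCP2+ejHuAd35/gXiFgXx7gXt7hIuCcn6LiW+Gim+Di3xtik9bno5Jcmw6RptMQtVOchRv2PrRPiFJcFY9zLJFsLddT4aMfJOUZUOrhoV3f3R5gHlvcYV9epWKeI9blWl+h3N+hGyDepCjlWi2jNDMo8Xiro/WSxpepeuxu4FrTxBNoeircKDnb82KZE6FY49fQlKWf3l2fWlpg5F4b4uEgVtxdK53aFyUfHSEeoSoUlWUR4Fj2o6DTYA+cY9TbjeOmNIulDA3MYbcqvLHgxFGuINTb0kzU895aDSheWNvjHptfaFsXmx7faVleqB6ZU2PcoqFjoFGoUVRVqebdcau4pzlnUy+VZefqeflrMPov5gATwUAsDBkztOYwuDysHPehhVFcmZIebCDn8y1TDJ1icmDdUlVRHWSoYLGlLbVkLTUr5jSarhrR3Zjl6HOqMrlWhMBMw0Awf+vHgBoyOvXwe7qMwAFk1kAJ7tSV4ronJLXr0mDyjnEm0Kem3V8dzMiZn0OREQJXVsJF0EFc50JbToNMh8BQBEAd5Dw1Ob3pfDTARE9xv0JMwAZ0//MHATa8ar7ca0pQGUvUiItpOQiTjJtkFNjk9zbmJ/Zl5rapJvUzFToIPd8IAnQdfTUa6/JbYJorOaJYx1ZpB5pNSfZNyly8v3OGTc+Tooy02icaC5lSJGe1fbcFzJiyI3BuLhIXXVHc4Rdf3pJVq08zkjgY0bFubHQWp17Y5RpkddkWBNTgaxyRyhdpeS73aSDRHCWYmyCU16Pj1PF1Pfbp1SUSS5nZVFB3sOfdEuwasGBUoCrnXeWWouBR3hMi5xxncfAe3rcfCOhjlSmp2ZoNENileOHkme8inDAY1uDWoV/UlN75uWbUUdYYDt0amGJuNOUY8zEcC64hUs1aYxTV6SkiXa1fplpa8RepnYyfCKNYlp9l63CgbTNl7uoVqx7hDtqg3B7V31YTHR129OZV06KUyRUTZtZzdGVUM+iYhVJlOSsZnbLukmkeoJJp8l/SCKWisuGnTiha7WxW2eftKZqTpNZd01Zc0tUgnBLqVxcPZqWuM6QSBZOsmzBes66muekRhRQztyXeNSsSzNgmWu32uPGdN+qSh52qWtia4KLeZd3cVR50MCaRm5nd0NtlVKNxpGKfaNmQZCHv7JvISJqjcuWXtJ8nkJjRSlZx++0gDqPaFV2Om5T6eC1qFOjKDl+sJmqe3Sai1t5ZYRer5xztmquQ2+LUmazweHei4a8kGi0yoGjQliJeMRPjGxPbHtDOjJu0fCcRC5Na2GKiaVvg9lVeStaj0QaOahto1COdoe5lXW6ksGToF2IbVh+TnZfTcpZeYZug2xxj290dWuo1KGhg0O6aJHMPBtH7uaeTKWvOy1muqphWtdbhgVWbO2sZDlkgIBJaHJAToN9wZeNh3GjepKvgru+jVl/gmuGjXJ6fJGXd4qhhsm70IbHRwpA0Pvqf6XYwT+cJUCn2PHrdgZh0PvYeTScTlR1r3WmkNHCTHeFk5Z1oIKHhG55fo9xeGSRYWSHWppVl5tJimQthG4mnBotVu+TY5csZy47zjteLK93p3QXaMvNg8s8gUB/W2WAl79ghog8XqB3S406nUl+yGqlhrhghkyq"/>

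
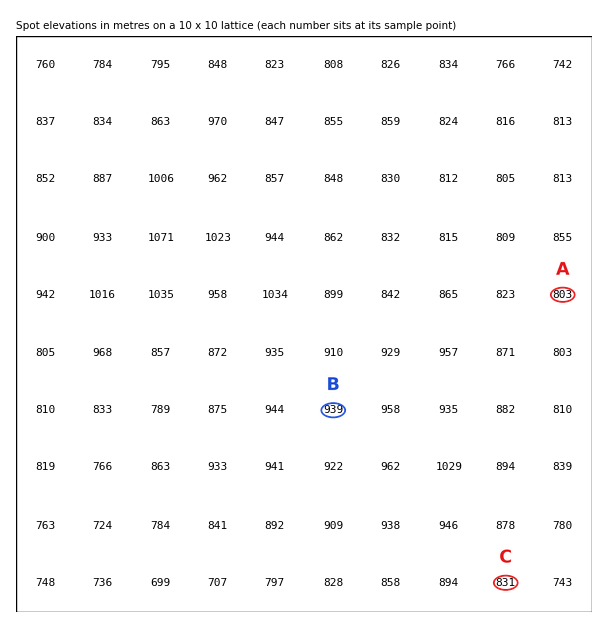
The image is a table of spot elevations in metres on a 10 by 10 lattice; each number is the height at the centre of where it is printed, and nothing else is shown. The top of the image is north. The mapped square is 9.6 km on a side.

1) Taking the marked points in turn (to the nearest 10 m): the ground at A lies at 800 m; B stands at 940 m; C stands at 830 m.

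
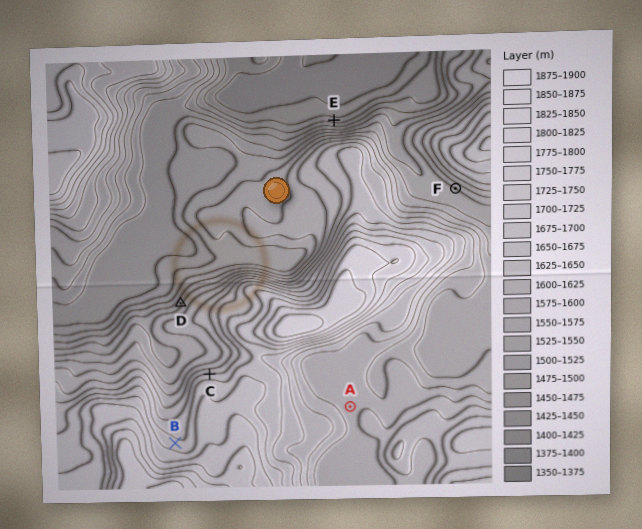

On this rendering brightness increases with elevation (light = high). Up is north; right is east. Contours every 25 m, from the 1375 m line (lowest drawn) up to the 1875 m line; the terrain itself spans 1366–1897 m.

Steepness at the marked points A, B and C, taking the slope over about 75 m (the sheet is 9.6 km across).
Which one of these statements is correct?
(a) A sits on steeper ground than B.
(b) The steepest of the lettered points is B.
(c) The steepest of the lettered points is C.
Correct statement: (c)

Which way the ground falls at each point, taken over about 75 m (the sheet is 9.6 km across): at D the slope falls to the NW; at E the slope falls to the N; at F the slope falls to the SW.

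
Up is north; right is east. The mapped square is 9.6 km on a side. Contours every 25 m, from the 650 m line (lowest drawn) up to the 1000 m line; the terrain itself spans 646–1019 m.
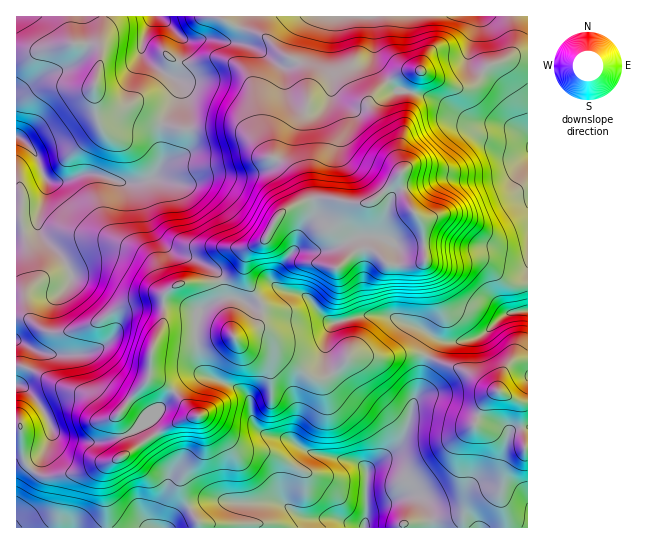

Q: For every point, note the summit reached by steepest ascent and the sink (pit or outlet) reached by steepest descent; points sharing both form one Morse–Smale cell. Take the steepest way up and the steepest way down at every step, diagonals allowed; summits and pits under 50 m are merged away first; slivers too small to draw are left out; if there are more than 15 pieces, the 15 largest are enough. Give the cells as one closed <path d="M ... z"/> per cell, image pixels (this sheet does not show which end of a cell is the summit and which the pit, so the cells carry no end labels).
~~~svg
<path d="M91 173l-10 2-23 8-11-3-3 21-8 22-7 5-13 3 0 154 7 2 13 12 16 30-1 10-7 14-13 14 11 9 15 0 24-4 14-7 24-6 9-8 0-9-9-21 0-7 30-36 3-28 12-31 1-26 17-10 31 0 7-2-6-12-17-9-19-5-11-8-14-17-5-11-7-24-7-10z"/><path d="M333 199l-20 0-27 10-7 6-14 24-17 12-3 7 0 16 18 35-3 12-7 7-16 8-2 3 10 0 17-6 10 8 9 14 17 10 9 10 8 4 8 0 15-10 12-13 40 1 17-4 20 3 5-10 6-6 15 3 21-4 11-6 20-18 23-5 0-25-17-1-9-5-13-14-8-4-31 4-27-4-13 4-13 0-8-1-12-12-11-4-12 4-5 5 4-6 0-5-8-16-1-11 4-10 3-5 4-1z"/><path d="M527 16l-305 0-1 2 16 9 25 8 21 20 14 5 8 11 2 36-7 19 0 17 11 51-2 5 24 0 14 4 22 0 8-4 24-26 0-6-8-20-24-41 0-5 4-7 20-17 14-6 14 0 37 17 15-3 16-20 25-9 14-1z"/><path d="M527 56l-13 0-25 9-10 14-6 6-7 3-16-3-29-14-6 10-15 66 0 11 3 7-3 18 11 26 10 13 4 39 4 2 21 2 31-4 8 4 13 14 9 5 17-1z"/><path d="M221 280l-8 3-31 0-17 10-1 26-12 31-3 28-30 36 0 7 9 21 0 9 2 1 28-20 24-12 16-4 5 14 0 16-22 32 0 12 9 18 20-8 21 3 42-2 13 4 17 12 35 2 27 8 2-10 0-47-6-6-44-9-16-7-14-9-24-6-6-4-5-10-4-22-10-9-25-9-12-9-5-25 1-31 8-7 18-10z"/><path d="M245 257l-4 10-8 8-12 6 2 16-18 10-8 7-1 31 5 25 12 9 25 9 10 9 4 22 5 10 6 4 24 6 14 9 16 7 41 8 9 9 7-8 16-11 10-10 9-21 3-16 9-21 2-14 5-14-11-4-27 4-40-1-19 19-8 4-8 0-34-24-9-14-10-8-17 6-10 0 2-3 16-8 7-7 3-12-15-27-3-8z"/><path d="M430 357l-3 0-2 4-4 24-8 17-4 20-9 21-10 10-16 11-7 9 0 37 32-13 19-1 10 10 5 22 94 0 1-167-13-1-5 3-7 10-4 17-4 1-9-4-19-15z"/><path d="M102 16l-86 1 0 118 9 6 10 12 8 21 6 7 17 0 15-6 10-2 30 10 18 0 12-4 10-16 0-38-2-2-9-3-19-11-25-1-9-7-2-18 6-24-1-20 3-9z"/><path d="M221 16l-67 0-2 2-9 23-2 10 12 14 20 12 4 6 0 12-14 28 18 6 50-2 11 4 24 25 11 3 14 11 12 24 0 5-3 3 6-1 5-3 0-4-11-51 0-17 7-19-2-36-8-11-14-5-21-20-25-8-14-7z"/><path d="M163 124l-3 6 1 33-5 11-11 7-18 2 7 2 5 5 9 29 8 15 12 15 10 6 12 2 17 8 10 8 4 7 2 0 10-5 8-9 6-13 6-6 12-8 14-24 24-16-2-9-8-16-8-10-11-7-8-1-19-21-10-7-15-1-41 2z"/><path d="M198 416l-16 4-24 12-39 27-24 6-14 7-24 4-15 0-12-8-9 11-5 12 0 36 153 1 10-13 10-6-8-19 0-12 22-32 0-16z"/><path d="M153 16l-50 1 0 13-3 9 1 20-6 24 0 10 2 8 9 7 25 1 19 11 12 4 15-29 0-12-4-6-20-12-12-14 2-10z"/><path d="M418 496l-19 1-29 11-3 3-2 16-27-8-35-2-17-12-13-4-42 2-21-3-21 9 10 13 0 6 232 0 1-9-4-13z"/><path d="M399 175l-22 24-8 4-18 1-6 11-1 11 8 16 2 10 12-4 11 4 12 12 21 1 15-4-1-26-4-16-9-10-6-11-5-15z"/><path d="M527 311l-22 4-20 18-15 7-17 3-15-3-6 6-4 11 31 11 27 19 12 4 2-12 7-13 8-6 13-1z"/>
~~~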